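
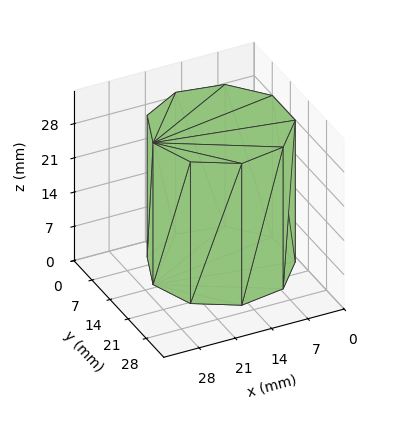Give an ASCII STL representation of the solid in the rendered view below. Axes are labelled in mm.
Reading the render: the shape is a regular 9-sided prism (a cylinder approximated with 9 flat sides), circumscribed radius ≈ 13 mm, height ≈ 29 mm (dimensions read to the nearest mm from the axis ticks). For the STL, each face is triangulated and given an outward normal.

solid part
  facet normal 0.0000 0.0000 -1.0000
    outer loop
      vertex 15.26 25.80 0.00
      vertex 22.96 21.36 0.00
      vertex 26.00 13.00 0.00
    endloop
  endfacet
  facet normal 0.0000 0.0000 -1.0000
    outer loop
      vertex 6.50 24.26 0.00
      vertex 15.26 25.80 0.00
      vertex 26.00 13.00 0.00
    endloop
  endfacet
  facet normal 0.0000 0.0000 -1.0000
    outer loop
      vertex 0.78 17.45 0.00
      vertex 6.50 24.26 0.00
      vertex 26.00 13.00 0.00
    endloop
  endfacet
  facet normal 0.0000 0.0000 -1.0000
    outer loop
      vertex 0.78 8.55 0.00
      vertex 0.78 17.45 0.00
      vertex 26.00 13.00 0.00
    endloop
  endfacet
  facet normal 0.0000 0.0000 -1.0000
    outer loop
      vertex 6.50 1.74 0.00
      vertex 0.78 8.55 0.00
      vertex 26.00 13.00 0.00
    endloop
  endfacet
  facet normal 0.0000 0.0000 -1.0000
    outer loop
      vertex 15.26 0.20 0.00
      vertex 6.50 1.74 0.00
      vertex 26.00 13.00 0.00
    endloop
  endfacet
  facet normal 0.0000 0.0000 -1.0000
    outer loop
      vertex 22.96 4.64 0.00
      vertex 15.26 0.20 0.00
      vertex 26.00 13.00 0.00
    endloop
  endfacet
  facet normal 0.0000 0.0000 1.0000
    outer loop
      vertex 26.00 13.00 29.00
      vertex 22.96 21.36 29.00
      vertex 15.26 25.80 29.00
    endloop
  endfacet
  facet normal 0.0000 0.0000 1.0000
    outer loop
      vertex 26.00 13.00 29.00
      vertex 15.26 25.80 29.00
      vertex 6.50 24.26 29.00
    endloop
  endfacet
  facet normal 0.0000 0.0000 1.0000
    outer loop
      vertex 26.00 13.00 29.00
      vertex 6.50 24.26 29.00
      vertex 0.78 17.45 29.00
    endloop
  endfacet
  facet normal 0.0000 0.0000 1.0000
    outer loop
      vertex 26.00 13.00 29.00
      vertex 0.78 17.45 29.00
      vertex 0.78 8.55 29.00
    endloop
  endfacet
  facet normal 0.0000 0.0000 1.0000
    outer loop
      vertex 26.00 13.00 29.00
      vertex 0.78 8.55 29.00
      vertex 6.50 1.74 29.00
    endloop
  endfacet
  facet normal 0.0000 0.0000 1.0000
    outer loop
      vertex 26.00 13.00 29.00
      vertex 6.50 1.74 29.00
      vertex 15.26 0.20 29.00
    endloop
  endfacet
  facet normal 0.0000 0.0000 1.0000
    outer loop
      vertex 26.00 13.00 29.00
      vertex 15.26 0.20 29.00
      vertex 22.96 4.64 29.00
    endloop
  endfacet
  facet normal 0.9398 0.3417 0.0000
    outer loop
      vertex 26.00 13.00 0.00
      vertex 22.96 21.36 0.00
      vertex 22.96 21.36 29.00
    endloop
  endfacet
  facet normal 0.9398 0.3417 0.0000
    outer loop
      vertex 26.00 13.00 0.00
      vertex 22.96 21.36 29.00
      vertex 26.00 13.00 29.00
    endloop
  endfacet
  facet normal 0.4995 0.8663 0.0000
    outer loop
      vertex 22.96 21.36 0.00
      vertex 15.26 25.80 0.00
      vertex 15.26 25.80 29.00
    endloop
  endfacet
  facet normal 0.4995 0.8663 0.0000
    outer loop
      vertex 22.96 21.36 0.00
      vertex 15.26 25.80 29.00
      vertex 22.96 21.36 29.00
    endloop
  endfacet
  facet normal -0.1731 0.9849 0.0000
    outer loop
      vertex 15.26 25.80 0.00
      vertex 6.50 24.26 0.00
      vertex 6.50 24.26 29.00
    endloop
  endfacet
  facet normal -0.1731 0.9849 0.0000
    outer loop
      vertex 15.26 25.80 0.00
      vertex 6.50 24.26 29.00
      vertex 15.26 25.80 29.00
    endloop
  endfacet
  facet normal -0.7657 0.6432 0.0000
    outer loop
      vertex 6.50 24.26 0.00
      vertex 0.78 17.45 0.00
      vertex 0.78 17.45 29.00
    endloop
  endfacet
  facet normal -0.7657 0.6432 0.0000
    outer loop
      vertex 6.50 24.26 0.00
      vertex 0.78 17.45 29.00
      vertex 6.50 24.26 29.00
    endloop
  endfacet
  facet normal -1.0000 0.0000 0.0000
    outer loop
      vertex 0.78 17.45 0.00
      vertex 0.78 8.55 0.00
      vertex 0.78 8.55 29.00
    endloop
  endfacet
  facet normal -1.0000 0.0000 0.0000
    outer loop
      vertex 0.78 17.45 0.00
      vertex 0.78 8.55 29.00
      vertex 0.78 17.45 29.00
    endloop
  endfacet
  facet normal -0.7657 -0.6432 0.0000
    outer loop
      vertex 0.78 8.55 0.00
      vertex 6.50 1.74 0.00
      vertex 6.50 1.74 29.00
    endloop
  endfacet
  facet normal -0.7657 -0.6432 0.0000
    outer loop
      vertex 0.78 8.55 0.00
      vertex 6.50 1.74 29.00
      vertex 0.78 8.55 29.00
    endloop
  endfacet
  facet normal -0.1731 -0.9849 0.0000
    outer loop
      vertex 6.50 1.74 0.00
      vertex 15.26 0.20 0.00
      vertex 15.26 0.20 29.00
    endloop
  endfacet
  facet normal -0.1731 -0.9849 0.0000
    outer loop
      vertex 6.50 1.74 0.00
      vertex 15.26 0.20 29.00
      vertex 6.50 1.74 29.00
    endloop
  endfacet
  facet normal 0.4995 -0.8663 0.0000
    outer loop
      vertex 15.26 0.20 0.00
      vertex 22.96 4.64 0.00
      vertex 22.96 4.64 29.00
    endloop
  endfacet
  facet normal 0.4995 -0.8663 0.0000
    outer loop
      vertex 15.26 0.20 0.00
      vertex 22.96 4.64 29.00
      vertex 15.26 0.20 29.00
    endloop
  endfacet
  facet normal 0.9398 -0.3417 0.0000
    outer loop
      vertex 22.96 4.64 0.00
      vertex 26.00 13.00 0.00
      vertex 26.00 13.00 29.00
    endloop
  endfacet
  facet normal 0.9398 -0.3417 0.0000
    outer loop
      vertex 22.96 4.64 0.00
      vertex 26.00 13.00 29.00
      vertex 22.96 4.64 29.00
    endloop
  endfacet
endsolid part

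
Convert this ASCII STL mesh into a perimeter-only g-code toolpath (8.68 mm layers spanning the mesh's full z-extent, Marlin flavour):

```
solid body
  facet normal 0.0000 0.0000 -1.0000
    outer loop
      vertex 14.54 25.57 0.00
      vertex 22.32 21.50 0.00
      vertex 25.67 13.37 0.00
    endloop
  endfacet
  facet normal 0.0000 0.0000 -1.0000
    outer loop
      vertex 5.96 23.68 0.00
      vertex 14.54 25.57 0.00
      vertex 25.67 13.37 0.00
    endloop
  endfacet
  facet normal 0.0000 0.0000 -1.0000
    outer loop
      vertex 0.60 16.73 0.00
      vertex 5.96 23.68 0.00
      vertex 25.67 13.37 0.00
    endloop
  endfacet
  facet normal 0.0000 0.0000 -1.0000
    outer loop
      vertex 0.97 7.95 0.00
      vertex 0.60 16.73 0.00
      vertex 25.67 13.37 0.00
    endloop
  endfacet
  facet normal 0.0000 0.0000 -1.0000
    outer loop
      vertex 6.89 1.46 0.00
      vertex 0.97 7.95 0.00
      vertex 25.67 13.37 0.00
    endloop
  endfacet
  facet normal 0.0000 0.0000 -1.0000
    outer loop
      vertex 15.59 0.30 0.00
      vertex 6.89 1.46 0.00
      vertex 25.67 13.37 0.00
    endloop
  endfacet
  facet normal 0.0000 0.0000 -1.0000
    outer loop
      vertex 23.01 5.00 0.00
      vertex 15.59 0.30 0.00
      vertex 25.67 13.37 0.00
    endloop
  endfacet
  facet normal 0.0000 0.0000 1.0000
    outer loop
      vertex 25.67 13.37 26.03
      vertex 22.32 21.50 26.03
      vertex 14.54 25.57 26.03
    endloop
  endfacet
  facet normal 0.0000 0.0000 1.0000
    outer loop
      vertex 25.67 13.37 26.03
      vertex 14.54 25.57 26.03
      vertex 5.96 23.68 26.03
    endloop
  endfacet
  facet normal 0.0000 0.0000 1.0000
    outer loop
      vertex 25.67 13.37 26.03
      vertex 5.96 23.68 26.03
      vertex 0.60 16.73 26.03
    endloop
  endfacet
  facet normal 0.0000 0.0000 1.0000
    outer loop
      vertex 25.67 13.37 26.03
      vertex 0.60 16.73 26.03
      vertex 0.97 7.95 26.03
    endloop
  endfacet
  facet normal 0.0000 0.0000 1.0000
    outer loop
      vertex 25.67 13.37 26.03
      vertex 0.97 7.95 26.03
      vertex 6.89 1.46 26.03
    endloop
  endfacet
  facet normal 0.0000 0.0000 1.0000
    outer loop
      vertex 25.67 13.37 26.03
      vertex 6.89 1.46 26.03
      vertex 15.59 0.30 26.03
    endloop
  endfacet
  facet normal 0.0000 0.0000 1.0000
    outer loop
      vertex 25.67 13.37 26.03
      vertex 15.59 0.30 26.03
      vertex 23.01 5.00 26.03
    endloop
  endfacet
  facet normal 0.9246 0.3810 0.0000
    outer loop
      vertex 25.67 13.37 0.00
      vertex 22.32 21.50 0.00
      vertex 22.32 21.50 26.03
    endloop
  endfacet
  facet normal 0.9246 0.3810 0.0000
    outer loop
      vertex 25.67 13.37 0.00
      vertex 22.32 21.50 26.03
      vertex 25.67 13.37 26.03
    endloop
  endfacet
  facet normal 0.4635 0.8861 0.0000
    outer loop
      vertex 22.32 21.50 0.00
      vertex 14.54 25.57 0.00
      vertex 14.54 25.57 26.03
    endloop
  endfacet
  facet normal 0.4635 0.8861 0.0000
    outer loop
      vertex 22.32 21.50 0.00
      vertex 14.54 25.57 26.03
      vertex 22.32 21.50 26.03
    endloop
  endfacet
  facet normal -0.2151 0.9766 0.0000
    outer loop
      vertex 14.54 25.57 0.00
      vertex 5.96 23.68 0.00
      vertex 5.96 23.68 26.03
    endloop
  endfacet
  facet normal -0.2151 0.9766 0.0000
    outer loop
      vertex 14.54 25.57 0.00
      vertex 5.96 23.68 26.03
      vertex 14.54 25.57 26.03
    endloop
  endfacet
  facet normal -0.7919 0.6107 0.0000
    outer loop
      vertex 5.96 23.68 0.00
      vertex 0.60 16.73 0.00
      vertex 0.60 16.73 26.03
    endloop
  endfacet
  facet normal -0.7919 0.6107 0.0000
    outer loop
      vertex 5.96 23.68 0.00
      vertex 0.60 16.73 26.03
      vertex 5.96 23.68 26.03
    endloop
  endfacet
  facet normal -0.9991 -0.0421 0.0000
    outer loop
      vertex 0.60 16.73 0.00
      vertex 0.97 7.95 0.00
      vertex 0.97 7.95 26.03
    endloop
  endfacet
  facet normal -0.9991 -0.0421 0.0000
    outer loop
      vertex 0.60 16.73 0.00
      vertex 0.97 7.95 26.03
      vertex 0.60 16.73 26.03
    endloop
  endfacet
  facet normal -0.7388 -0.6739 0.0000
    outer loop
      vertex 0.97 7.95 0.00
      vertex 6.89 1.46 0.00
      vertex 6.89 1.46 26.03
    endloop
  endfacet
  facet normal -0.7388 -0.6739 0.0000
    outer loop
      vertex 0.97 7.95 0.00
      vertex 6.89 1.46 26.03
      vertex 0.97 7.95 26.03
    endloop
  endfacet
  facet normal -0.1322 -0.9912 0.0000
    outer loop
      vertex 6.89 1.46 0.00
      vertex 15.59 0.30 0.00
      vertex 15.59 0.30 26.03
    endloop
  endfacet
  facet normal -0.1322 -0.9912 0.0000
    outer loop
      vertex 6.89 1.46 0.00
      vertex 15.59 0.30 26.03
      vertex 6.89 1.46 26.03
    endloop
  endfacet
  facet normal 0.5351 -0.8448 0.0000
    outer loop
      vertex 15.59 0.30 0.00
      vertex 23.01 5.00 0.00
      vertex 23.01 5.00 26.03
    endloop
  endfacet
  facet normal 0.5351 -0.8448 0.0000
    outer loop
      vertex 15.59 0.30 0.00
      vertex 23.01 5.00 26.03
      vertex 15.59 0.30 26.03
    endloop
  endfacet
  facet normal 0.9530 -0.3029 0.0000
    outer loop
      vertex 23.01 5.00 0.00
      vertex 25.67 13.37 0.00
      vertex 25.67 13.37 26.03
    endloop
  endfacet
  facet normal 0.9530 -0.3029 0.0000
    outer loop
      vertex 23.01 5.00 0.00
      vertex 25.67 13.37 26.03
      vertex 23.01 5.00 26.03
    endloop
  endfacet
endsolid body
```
; perimeter-only toolpath
G21 ; units = mm
G90 ; absolute positioning
G28 ; home
; layer 1
G0 Z8.68
G0 X25.67 Y13.37
G1 X22.32 Y21.50
G1 X14.54 Y25.57
G1 X5.96 Y23.68
G1 X0.60 Y16.73
G1 X0.97 Y7.95
G1 X6.89 Y1.46
G1 X15.59 Y0.30
G1 X23.01 Y5.00
G1 X25.67 Y13.37
; layer 2
G0 Z17.35
G0 X25.67 Y13.37
G1 X22.32 Y21.50
G1 X14.54 Y25.57
G1 X5.96 Y23.68
G1 X0.60 Y16.73
G1 X0.97 Y7.95
G1 X6.89 Y1.46
G1 X15.59 Y0.30
G1 X23.01 Y5.00
G1 X25.67 Y13.37
; layer 3
G0 Z26.03
G0 X25.67 Y13.37
G1 X22.32 Y21.50
G1 X14.54 Y25.57
G1 X5.96 Y23.68
G1 X0.60 Y16.73
G1 X0.97 Y7.95
G1 X6.89 Y1.46
G1 X15.59 Y0.30
G1 X23.01 Y5.00
G1 X25.67 Y13.37
M2 ; end

The solid is a regular 9-sided prism (a cylinder approximated with 9 flat sides), circumscribed radius ≈ 12.8 mm, height ≈ 26 mm. Slicing at Δz = 8.68 mm — 3 equal slices spanning the solid's height, so layer i sits at z = i·h/3 — gives 3 non-empty perimeters. Each is a 9-segment closed polygon; G0 lifts to the layer z and rapids to the start vertex, then G1 traces the edges.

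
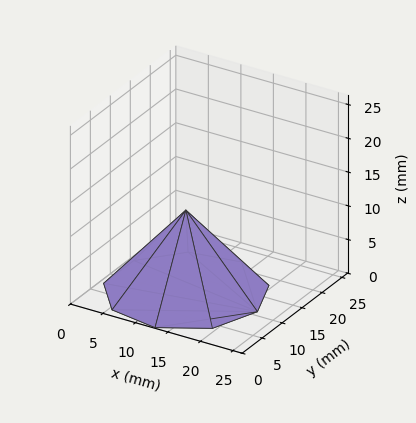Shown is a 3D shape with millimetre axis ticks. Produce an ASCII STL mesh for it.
Reading the render: the shape is a regular 9-sided pyramid, base circumscribed radius ≈ 11 mm, apex at z ≈ 12 mm (dimensions read to the nearest mm from the axis ticks). For the STL, each face is triangulated and given an outward normal.

solid part
  facet normal 0.0000 0.0000 -1.0000
    outer loop
      vertex 12.910 21.833 0.000
      vertex 19.426 18.071 0.000
      vertex 22.000 11.000 0.000
    endloop
  endfacet
  facet normal 0.0000 0.0000 -1.0000
    outer loop
      vertex 5.500 20.526 0.000
      vertex 12.910 21.833 0.000
      vertex 22.000 11.000 0.000
    endloop
  endfacet
  facet normal 0.0000 0.0000 -1.0000
    outer loop
      vertex 0.663 14.762 0.000
      vertex 5.500 20.526 0.000
      vertex 22.000 11.000 0.000
    endloop
  endfacet
  facet normal 0.0000 0.0000 -1.0000
    outer loop
      vertex 0.663 7.238 0.000
      vertex 0.663 14.762 0.000
      vertex 22.000 11.000 0.000
    endloop
  endfacet
  facet normal 0.0000 0.0000 -1.0000
    outer loop
      vertex 5.500 1.474 0.000
      vertex 0.663 7.238 0.000
      vertex 22.000 11.000 0.000
    endloop
  endfacet
  facet normal 0.0000 0.0000 -1.0000
    outer loop
      vertex 12.910 0.167 0.000
      vertex 5.500 1.474 0.000
      vertex 22.000 11.000 0.000
    endloop
  endfacet
  facet normal 0.0000 0.0000 -1.0000
    outer loop
      vertex 19.426 3.929 0.000
      vertex 12.910 0.167 0.000
      vertex 22.000 11.000 0.000
    endloop
  endfacet
  facet normal 0.7120 0.2592 0.6526
    outer loop
      vertex 22.000 11.000 0.000
      vertex 19.426 18.071 0.000
      vertex 11.000 11.000 12.000
    endloop
  endfacet
  facet normal 0.3788 0.6562 0.6526
    outer loop
      vertex 19.426 18.071 0.000
      vertex 12.910 21.833 0.000
      vertex 11.000 11.000 12.000
    endloop
  endfacet
  facet normal -0.1316 0.7462 0.6526
    outer loop
      vertex 12.910 21.833 0.000
      vertex 5.500 20.526 0.000
      vertex 11.000 11.000 12.000
    endloop
  endfacet
  facet normal -0.5804 0.4870 0.6526
    outer loop
      vertex 5.500 20.526 0.000
      vertex 0.663 14.762 0.000
      vertex 11.000 11.000 12.000
    endloop
  endfacet
  facet normal -0.7577 0.0000 0.6527
    outer loop
      vertex 0.663 14.762 0.000
      vertex 0.663 7.238 0.000
      vertex 11.000 11.000 12.000
    endloop
  endfacet
  facet normal -0.5804 -0.4870 0.6526
    outer loop
      vertex 0.663 7.238 0.000
      vertex 5.500 1.474 0.000
      vertex 11.000 11.000 12.000
    endloop
  endfacet
  facet normal -0.1316 -0.7462 0.6526
    outer loop
      vertex 5.500 1.474 0.000
      vertex 12.910 0.167 0.000
      vertex 11.000 11.000 12.000
    endloop
  endfacet
  facet normal 0.3788 -0.6562 0.6526
    outer loop
      vertex 12.910 0.167 0.000
      vertex 19.426 3.929 0.000
      vertex 11.000 11.000 12.000
    endloop
  endfacet
  facet normal 0.7120 -0.2592 0.6526
    outer loop
      vertex 19.426 3.929 0.000
      vertex 22.000 11.000 0.000
      vertex 11.000 11.000 12.000
    endloop
  endfacet
endsolid part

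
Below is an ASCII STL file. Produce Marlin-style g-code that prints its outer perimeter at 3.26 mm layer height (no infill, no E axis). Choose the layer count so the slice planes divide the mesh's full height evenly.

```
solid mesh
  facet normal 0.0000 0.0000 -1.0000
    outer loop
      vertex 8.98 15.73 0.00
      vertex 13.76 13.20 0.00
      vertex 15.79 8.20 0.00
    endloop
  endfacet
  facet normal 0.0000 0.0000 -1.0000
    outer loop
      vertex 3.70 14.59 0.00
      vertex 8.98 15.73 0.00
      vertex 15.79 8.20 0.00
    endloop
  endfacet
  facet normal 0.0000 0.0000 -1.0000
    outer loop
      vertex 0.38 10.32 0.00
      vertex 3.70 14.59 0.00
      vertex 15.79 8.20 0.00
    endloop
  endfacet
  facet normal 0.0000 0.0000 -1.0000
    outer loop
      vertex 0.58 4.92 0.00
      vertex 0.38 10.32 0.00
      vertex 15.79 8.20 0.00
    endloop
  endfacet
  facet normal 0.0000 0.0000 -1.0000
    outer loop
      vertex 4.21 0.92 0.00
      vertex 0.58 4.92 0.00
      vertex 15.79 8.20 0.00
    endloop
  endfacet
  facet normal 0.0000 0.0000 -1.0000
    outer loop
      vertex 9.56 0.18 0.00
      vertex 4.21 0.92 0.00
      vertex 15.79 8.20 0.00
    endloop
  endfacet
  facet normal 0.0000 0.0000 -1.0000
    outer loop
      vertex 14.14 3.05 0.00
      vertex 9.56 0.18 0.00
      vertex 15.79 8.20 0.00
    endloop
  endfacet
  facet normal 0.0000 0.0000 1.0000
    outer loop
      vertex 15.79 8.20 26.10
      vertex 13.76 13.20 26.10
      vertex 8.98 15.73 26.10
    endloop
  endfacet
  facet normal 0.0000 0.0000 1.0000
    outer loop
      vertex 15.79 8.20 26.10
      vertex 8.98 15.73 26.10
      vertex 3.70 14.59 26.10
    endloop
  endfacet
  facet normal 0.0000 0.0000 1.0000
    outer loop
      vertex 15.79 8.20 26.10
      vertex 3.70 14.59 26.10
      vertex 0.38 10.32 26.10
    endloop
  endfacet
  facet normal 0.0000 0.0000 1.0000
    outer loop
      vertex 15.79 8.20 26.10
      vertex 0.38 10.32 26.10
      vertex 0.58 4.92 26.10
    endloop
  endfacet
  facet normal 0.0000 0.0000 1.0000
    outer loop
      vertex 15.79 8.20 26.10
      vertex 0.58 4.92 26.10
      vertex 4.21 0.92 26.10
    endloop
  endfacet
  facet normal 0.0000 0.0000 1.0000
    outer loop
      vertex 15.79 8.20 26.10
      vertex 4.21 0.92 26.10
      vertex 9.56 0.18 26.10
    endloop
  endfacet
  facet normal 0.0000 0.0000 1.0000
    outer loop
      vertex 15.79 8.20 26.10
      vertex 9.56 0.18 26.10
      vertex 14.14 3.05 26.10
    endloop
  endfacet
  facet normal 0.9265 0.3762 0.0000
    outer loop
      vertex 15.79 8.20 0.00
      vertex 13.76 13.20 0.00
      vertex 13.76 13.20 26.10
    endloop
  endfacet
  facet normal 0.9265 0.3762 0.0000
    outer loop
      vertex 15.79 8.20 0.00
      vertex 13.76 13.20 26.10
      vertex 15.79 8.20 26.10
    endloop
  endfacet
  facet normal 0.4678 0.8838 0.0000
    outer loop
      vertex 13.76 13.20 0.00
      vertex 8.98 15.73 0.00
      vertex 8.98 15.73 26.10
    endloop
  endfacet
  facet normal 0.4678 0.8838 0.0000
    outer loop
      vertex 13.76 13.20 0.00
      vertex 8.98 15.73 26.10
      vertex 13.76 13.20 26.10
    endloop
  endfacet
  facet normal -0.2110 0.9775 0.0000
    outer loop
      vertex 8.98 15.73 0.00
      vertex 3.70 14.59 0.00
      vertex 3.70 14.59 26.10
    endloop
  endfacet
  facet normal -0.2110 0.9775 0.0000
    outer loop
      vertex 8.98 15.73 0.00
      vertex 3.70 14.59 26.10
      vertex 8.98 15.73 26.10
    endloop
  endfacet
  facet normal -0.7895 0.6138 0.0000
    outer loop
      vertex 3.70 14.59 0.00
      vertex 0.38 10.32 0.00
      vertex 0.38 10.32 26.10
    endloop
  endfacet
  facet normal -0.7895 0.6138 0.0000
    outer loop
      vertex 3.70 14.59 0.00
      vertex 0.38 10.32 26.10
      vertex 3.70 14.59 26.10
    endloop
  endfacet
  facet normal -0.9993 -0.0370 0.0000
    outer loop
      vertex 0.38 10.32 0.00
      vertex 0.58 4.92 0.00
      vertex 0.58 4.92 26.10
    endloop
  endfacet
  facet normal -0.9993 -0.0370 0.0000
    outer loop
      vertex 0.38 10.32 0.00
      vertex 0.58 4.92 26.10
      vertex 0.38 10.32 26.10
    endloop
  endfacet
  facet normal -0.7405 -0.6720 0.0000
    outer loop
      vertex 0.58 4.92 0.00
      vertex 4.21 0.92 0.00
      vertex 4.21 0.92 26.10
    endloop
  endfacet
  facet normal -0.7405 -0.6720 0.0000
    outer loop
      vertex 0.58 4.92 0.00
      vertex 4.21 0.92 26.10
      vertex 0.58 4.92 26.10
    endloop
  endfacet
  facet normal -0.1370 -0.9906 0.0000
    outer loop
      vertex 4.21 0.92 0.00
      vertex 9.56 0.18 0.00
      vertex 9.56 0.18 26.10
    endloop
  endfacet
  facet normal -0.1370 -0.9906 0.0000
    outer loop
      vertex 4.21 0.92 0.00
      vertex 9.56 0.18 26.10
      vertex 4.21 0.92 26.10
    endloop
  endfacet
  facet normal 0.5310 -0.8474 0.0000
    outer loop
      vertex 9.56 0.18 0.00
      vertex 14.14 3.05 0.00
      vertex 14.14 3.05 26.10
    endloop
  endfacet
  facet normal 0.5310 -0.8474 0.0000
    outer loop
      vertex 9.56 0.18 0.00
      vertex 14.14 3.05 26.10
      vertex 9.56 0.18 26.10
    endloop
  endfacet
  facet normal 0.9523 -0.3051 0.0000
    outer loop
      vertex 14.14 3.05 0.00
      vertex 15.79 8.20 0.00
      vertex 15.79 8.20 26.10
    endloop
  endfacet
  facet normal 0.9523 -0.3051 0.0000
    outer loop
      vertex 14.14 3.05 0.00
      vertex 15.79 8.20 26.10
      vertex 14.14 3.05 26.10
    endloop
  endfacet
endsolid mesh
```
; perimeter-only toolpath
G21 ; units = mm
G90 ; absolute positioning
G28 ; home
; layer 1
G0 Z3.26
G0 X15.79 Y8.20
G1 X13.76 Y13.20
G1 X8.98 Y15.73
G1 X3.70 Y14.59
G1 X0.38 Y10.32
G1 X0.58 Y4.92
G1 X4.21 Y0.92
G1 X9.56 Y0.18
G1 X14.14 Y3.05
G1 X15.79 Y8.20
; layer 2
G0 Z6.53
G0 X15.79 Y8.20
G1 X13.76 Y13.20
G1 X8.98 Y15.73
G1 X3.70 Y14.59
G1 X0.38 Y10.32
G1 X0.58 Y4.92
G1 X4.21 Y0.92
G1 X9.56 Y0.18
G1 X14.14 Y3.05
G1 X15.79 Y8.20
; layer 3
G0 Z9.79
G0 X15.79 Y8.20
G1 X13.76 Y13.20
G1 X8.98 Y15.73
G1 X3.70 Y14.59
G1 X0.38 Y10.32
G1 X0.58 Y4.92
G1 X4.21 Y0.92
G1 X9.56 Y0.18
G1 X14.14 Y3.05
G1 X15.79 Y8.20
; layer 4
G0 Z13.05
G0 X15.79 Y8.20
G1 X13.76 Y13.20
G1 X8.98 Y15.73
G1 X3.70 Y14.59
G1 X0.38 Y10.32
G1 X0.58 Y4.92
G1 X4.21 Y0.92
G1 X9.56 Y0.18
G1 X14.14 Y3.05
G1 X15.79 Y8.20
; layer 5
G0 Z16.31
G0 X15.79 Y8.20
G1 X13.76 Y13.20
G1 X8.98 Y15.73
G1 X3.70 Y14.59
G1 X0.38 Y10.32
G1 X0.58 Y4.92
G1 X4.21 Y0.92
G1 X9.56 Y0.18
G1 X14.14 Y3.05
G1 X15.79 Y8.20
; layer 6
G0 Z19.58
G0 X15.79 Y8.20
G1 X13.76 Y13.20
G1 X8.98 Y15.73
G1 X3.70 Y14.59
G1 X0.38 Y10.32
G1 X0.58 Y4.92
G1 X4.21 Y0.92
G1 X9.56 Y0.18
G1 X14.14 Y3.05
G1 X15.79 Y8.20
; layer 7
G0 Z22.84
G0 X15.79 Y8.20
G1 X13.76 Y13.20
G1 X8.98 Y15.73
G1 X3.70 Y14.59
G1 X0.38 Y10.32
G1 X0.58 Y4.92
G1 X4.21 Y0.92
G1 X9.56 Y0.18
G1 X14.14 Y3.05
G1 X15.79 Y8.20
; layer 8
G0 Z26.10
G0 X15.79 Y8.20
G1 X13.76 Y13.20
G1 X8.98 Y15.73
G1 X3.70 Y14.59
G1 X0.38 Y10.32
G1 X0.58 Y4.92
G1 X4.21 Y0.92
G1 X9.56 Y0.18
G1 X14.14 Y3.05
G1 X15.79 Y8.20
M2 ; end

The solid is a regular 9-sided prism (a cylinder approximated with 9 flat sides), circumscribed radius ≈ 7.9 mm, height ≈ 26.1 mm. Slicing at Δz = 3.26 mm — 8 equal slices spanning the solid's height, so layer i sits at z = i·h/8 — gives 8 non-empty perimeters. Each is a 9-segment closed polygon; G0 lifts to the layer z and rapids to the start vertex, then G1 traces the edges.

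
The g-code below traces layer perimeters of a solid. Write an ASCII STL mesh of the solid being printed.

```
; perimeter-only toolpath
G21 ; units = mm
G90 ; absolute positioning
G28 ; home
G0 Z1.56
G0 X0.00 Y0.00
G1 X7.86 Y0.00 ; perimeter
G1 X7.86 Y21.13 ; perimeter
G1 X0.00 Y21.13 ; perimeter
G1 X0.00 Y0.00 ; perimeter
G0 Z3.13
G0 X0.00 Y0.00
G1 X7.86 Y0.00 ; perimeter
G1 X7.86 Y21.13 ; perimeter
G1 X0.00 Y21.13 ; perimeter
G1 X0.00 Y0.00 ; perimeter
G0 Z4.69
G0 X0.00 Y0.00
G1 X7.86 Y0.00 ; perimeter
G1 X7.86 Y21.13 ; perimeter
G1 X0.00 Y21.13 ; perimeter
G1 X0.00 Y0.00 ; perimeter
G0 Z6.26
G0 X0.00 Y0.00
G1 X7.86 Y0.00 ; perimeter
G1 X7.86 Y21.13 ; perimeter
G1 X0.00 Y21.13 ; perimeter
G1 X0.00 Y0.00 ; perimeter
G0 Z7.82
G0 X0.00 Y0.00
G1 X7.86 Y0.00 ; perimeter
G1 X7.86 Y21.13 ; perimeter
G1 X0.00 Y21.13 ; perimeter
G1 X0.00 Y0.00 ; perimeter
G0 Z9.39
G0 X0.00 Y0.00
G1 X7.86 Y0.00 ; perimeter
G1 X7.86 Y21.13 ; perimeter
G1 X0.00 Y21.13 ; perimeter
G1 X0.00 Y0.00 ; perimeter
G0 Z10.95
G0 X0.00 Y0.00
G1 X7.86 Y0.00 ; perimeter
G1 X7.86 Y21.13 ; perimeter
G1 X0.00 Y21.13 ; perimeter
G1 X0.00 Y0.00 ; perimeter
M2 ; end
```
solid part
  facet normal 0.0000 0.0000 -1.0000
    outer loop
      vertex 7.86 21.13 0.00
      vertex 7.86 0.00 0.00
      vertex 0.00 0.00 0.00
    endloop
  endfacet
  facet normal 0.0000 0.0000 -1.0000
    outer loop
      vertex 0.00 21.13 0.00
      vertex 7.86 21.13 0.00
      vertex 0.00 0.00 0.00
    endloop
  endfacet
  facet normal 0.0000 0.0000 1.0000
    outer loop
      vertex 0.00 0.00 10.95
      vertex 7.86 0.00 10.95
      vertex 7.86 21.13 10.95
    endloop
  endfacet
  facet normal 0.0000 0.0000 1.0000
    outer loop
      vertex 0.00 0.00 10.95
      vertex 7.86 21.13 10.95
      vertex 0.00 21.13 10.95
    endloop
  endfacet
  facet normal 0.0000 -1.0000 0.0000
    outer loop
      vertex 0.00 0.00 0.00
      vertex 7.86 0.00 0.00
      vertex 7.86 0.00 10.95
    endloop
  endfacet
  facet normal 0.0000 -1.0000 0.0000
    outer loop
      vertex 0.00 0.00 0.00
      vertex 7.86 0.00 10.95
      vertex 0.00 0.00 10.95
    endloop
  endfacet
  facet normal 0.0000 1.0000 0.0000
    outer loop
      vertex 7.86 21.13 10.95
      vertex 7.86 21.13 0.00
      vertex 0.00 21.13 0.00
    endloop
  endfacet
  facet normal 0.0000 1.0000 0.0000
    outer loop
      vertex 0.00 21.13 10.95
      vertex 7.86 21.13 10.95
      vertex 0.00 21.13 0.00
    endloop
  endfacet
  facet normal -1.0000 0.0000 0.0000
    outer loop
      vertex 0.00 21.13 10.95
      vertex 0.00 21.13 0.00
      vertex 0.00 0.00 0.00
    endloop
  endfacet
  facet normal -1.0000 0.0000 0.0000
    outer loop
      vertex 0.00 0.00 10.95
      vertex 0.00 21.13 10.95
      vertex 0.00 0.00 0.00
    endloop
  endfacet
  facet normal 1.0000 0.0000 0.0000
    outer loop
      vertex 7.86 0.00 0.00
      vertex 7.86 21.13 0.00
      vertex 7.86 21.13 10.95
    endloop
  endfacet
  facet normal 1.0000 0.0000 0.0000
    outer loop
      vertex 7.86 0.00 0.00
      vertex 7.86 21.13 10.95
      vertex 7.86 0.00 10.95
    endloop
  endfacet
endsolid part

The G0 Z moves step by Δz≈1.56 mm. Every layer's G1 loop is the same polygon, so the solid is a straight extrusion of it from z=0 to z≈10.9. Closing with flat bottom and top caps and triangulating gives 12 facets — a rectangular box, roughly 7.86 × 21.1 mm footprint and 10.9 mm tall.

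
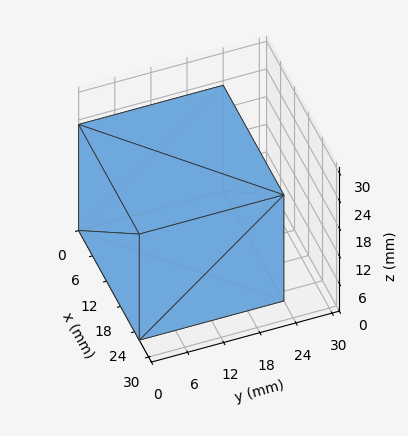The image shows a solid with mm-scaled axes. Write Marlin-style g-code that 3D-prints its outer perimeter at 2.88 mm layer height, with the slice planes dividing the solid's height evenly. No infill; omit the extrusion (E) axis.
Reading the render: the shape is a rectangular box, roughly 26 × 24 mm footprint and 23 mm tall (dimensions read to the nearest mm from the axis ticks). For the g-code, the solid's height is divided into equal slices at the stated Δz and each level perimeter traced with G1 moves after a G0 lift.

; perimeter-only toolpath
G21 ; units = mm
G90 ; absolute positioning
G28 ; home
; layer 1
G0 Z2.88
G0 X0.00 Y0.00
G1 X26.00 Y0.00
G1 X26.00 Y24.00
G1 X0.00 Y24.00
G1 X0.00 Y0.00
; layer 2
G0 Z5.75
G0 X0.00 Y0.00
G1 X26.00 Y0.00
G1 X26.00 Y24.00
G1 X0.00 Y24.00
G1 X0.00 Y0.00
; layer 3
G0 Z8.62
G0 X0.00 Y0.00
G1 X26.00 Y0.00
G1 X26.00 Y24.00
G1 X0.00 Y24.00
G1 X0.00 Y0.00
; layer 4
G0 Z11.50
G0 X0.00 Y0.00
G1 X26.00 Y0.00
G1 X26.00 Y24.00
G1 X0.00 Y24.00
G1 X0.00 Y0.00
; layer 5
G0 Z14.38
G0 X0.00 Y0.00
G1 X26.00 Y0.00
G1 X26.00 Y24.00
G1 X0.00 Y24.00
G1 X0.00 Y0.00
; layer 6
G0 Z17.25
G0 X0.00 Y0.00
G1 X26.00 Y0.00
G1 X26.00 Y24.00
G1 X0.00 Y24.00
G1 X0.00 Y0.00
; layer 7
G0 Z20.12
G0 X0.00 Y0.00
G1 X26.00 Y0.00
G1 X26.00 Y24.00
G1 X0.00 Y24.00
G1 X0.00 Y0.00
; layer 8
G0 Z23.00
G0 X0.00 Y0.00
G1 X26.00 Y0.00
G1 X26.00 Y24.00
G1 X0.00 Y24.00
G1 X0.00 Y0.00
M2 ; end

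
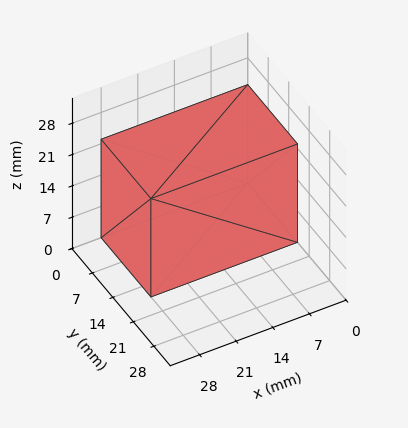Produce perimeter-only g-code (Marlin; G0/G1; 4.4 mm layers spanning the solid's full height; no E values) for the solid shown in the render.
Reading the render: the shape is a rectangular box, roughly 28 × 17 mm footprint and 22 mm tall (dimensions read to the nearest mm from the axis ticks). For the g-code, the solid's height is divided into equal slices at the stated Δz and each level perimeter traced with G1 moves after a G0 lift.

; perimeter-only toolpath
G21 ; units = mm
G90 ; absolute positioning
G28 ; home
; layer 1
G0 Z4.4
G0 X0.0 Y0.0
G1 X28.0 Y0.0
G1 X28.0 Y17.0
G1 X0.0 Y17.0
G1 X0.0 Y0.0
; layer 2
G0 Z8.8
G0 X0.0 Y0.0
G1 X28.0 Y0.0
G1 X28.0 Y17.0
G1 X0.0 Y17.0
G1 X0.0 Y0.0
; layer 3
G0 Z13.2
G0 X0.0 Y0.0
G1 X28.0 Y0.0
G1 X28.0 Y17.0
G1 X0.0 Y17.0
G1 X0.0 Y0.0
; layer 4
G0 Z17.6
G0 X0.0 Y0.0
G1 X28.0 Y0.0
G1 X28.0 Y17.0
G1 X0.0 Y17.0
G1 X0.0 Y0.0
; layer 5
G0 Z22.0
G0 X0.0 Y0.0
G1 X28.0 Y0.0
G1 X28.0 Y17.0
G1 X0.0 Y17.0
G1 X0.0 Y0.0
M2 ; end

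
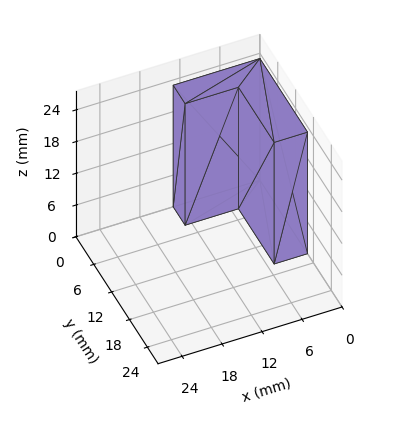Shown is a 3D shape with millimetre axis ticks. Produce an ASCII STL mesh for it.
Reading the render: the shape is an L-shaped prism: outer 13 × 16 mm, arm thicknesses ≈ 4 mm (horizontal) and 5 mm (vertical), extruded 23 mm in z (dimensions read to the nearest mm from the axis ticks). For the STL, each face is triangulated and given an outward normal.

solid part
  facet normal 0.0000 0.0000 -1.0000
    outer loop
      vertex 13.000 4.000 0.000
      vertex 13.000 0.000 0.000
      vertex 0.000 0.000 0.000
    endloop
  endfacet
  facet normal 0.0000 0.0000 -1.0000
    outer loop
      vertex 5.000 4.000 0.000
      vertex 13.000 4.000 0.000
      vertex 0.000 0.000 0.000
    endloop
  endfacet
  facet normal 0.0000 0.0000 -1.0000
    outer loop
      vertex 5.000 16.000 0.000
      vertex 5.000 4.000 0.000
      vertex 0.000 0.000 0.000
    endloop
  endfacet
  facet normal 0.0000 0.0000 -1.0000
    outer loop
      vertex 0.000 16.000 0.000
      vertex 5.000 16.000 0.000
      vertex 0.000 0.000 0.000
    endloop
  endfacet
  facet normal 0.0000 0.0000 1.0000
    outer loop
      vertex 0.000 0.000 23.000
      vertex 13.000 0.000 23.000
      vertex 13.000 4.000 23.000
    endloop
  endfacet
  facet normal 0.0000 0.0000 1.0000
    outer loop
      vertex 0.000 0.000 23.000
      vertex 13.000 4.000 23.000
      vertex 5.000 4.000 23.000
    endloop
  endfacet
  facet normal 0.0000 0.0000 1.0000
    outer loop
      vertex 0.000 0.000 23.000
      vertex 5.000 4.000 23.000
      vertex 5.000 16.000 23.000
    endloop
  endfacet
  facet normal 0.0000 0.0000 1.0000
    outer loop
      vertex 0.000 0.000 23.000
      vertex 5.000 16.000 23.000
      vertex 0.000 16.000 23.000
    endloop
  endfacet
  facet normal 0.0000 -1.0000 0.0000
    outer loop
      vertex 0.000 0.000 0.000
      vertex 13.000 0.000 0.000
      vertex 13.000 0.000 23.000
    endloop
  endfacet
  facet normal 0.0000 -1.0000 0.0000
    outer loop
      vertex 0.000 0.000 0.000
      vertex 13.000 0.000 23.000
      vertex 0.000 0.000 23.000
    endloop
  endfacet
  facet normal 1.0000 0.0000 0.0000
    outer loop
      vertex 13.000 0.000 0.000
      vertex 13.000 4.000 0.000
      vertex 13.000 4.000 23.000
    endloop
  endfacet
  facet normal 1.0000 0.0000 0.0000
    outer loop
      vertex 13.000 0.000 0.000
      vertex 13.000 4.000 23.000
      vertex 13.000 0.000 23.000
    endloop
  endfacet
  facet normal 0.0000 1.0000 0.0000
    outer loop
      vertex 13.000 4.000 0.000
      vertex 5.000 4.000 0.000
      vertex 5.000 4.000 23.000
    endloop
  endfacet
  facet normal 0.0000 1.0000 0.0000
    outer loop
      vertex 13.000 4.000 0.000
      vertex 5.000 4.000 23.000
      vertex 13.000 4.000 23.000
    endloop
  endfacet
  facet normal 1.0000 0.0000 0.0000
    outer loop
      vertex 5.000 4.000 0.000
      vertex 5.000 16.000 0.000
      vertex 5.000 16.000 23.000
    endloop
  endfacet
  facet normal 1.0000 0.0000 0.0000
    outer loop
      vertex 5.000 4.000 0.000
      vertex 5.000 16.000 23.000
      vertex 5.000 4.000 23.000
    endloop
  endfacet
  facet normal 0.0000 1.0000 0.0000
    outer loop
      vertex 5.000 16.000 0.000
      vertex 0.000 16.000 0.000
      vertex 0.000 16.000 23.000
    endloop
  endfacet
  facet normal 0.0000 1.0000 0.0000
    outer loop
      vertex 5.000 16.000 0.000
      vertex 0.000 16.000 23.000
      vertex 5.000 16.000 23.000
    endloop
  endfacet
  facet normal -1.0000 0.0000 0.0000
    outer loop
      vertex 0.000 16.000 0.000
      vertex 0.000 0.000 0.000
      vertex 0.000 0.000 23.000
    endloop
  endfacet
  facet normal -1.0000 0.0000 0.0000
    outer loop
      vertex 0.000 16.000 0.000
      vertex 0.000 0.000 23.000
      vertex 0.000 16.000 23.000
    endloop
  endfacet
endsolid part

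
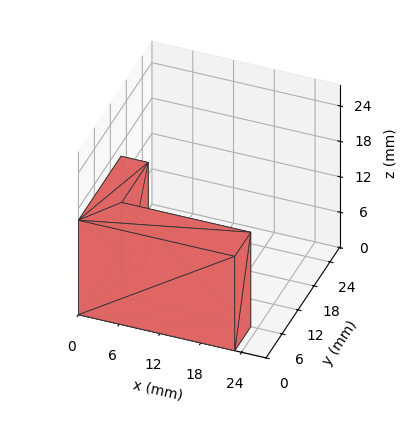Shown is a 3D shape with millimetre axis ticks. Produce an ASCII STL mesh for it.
Reading the render: the shape is an L-shaped prism: outer 23 × 16 mm, arm thicknesses ≈ 6 mm (horizontal) and 4 mm (vertical), extruded 16 mm in z (dimensions read to the nearest mm from the axis ticks). For the STL, each face is triangulated and given an outward normal.

solid part
  facet normal 0.0000 0.0000 -1.0000
    outer loop
      vertex 23.00 6.00 0.00
      vertex 23.00 0.00 0.00
      vertex 0.00 0.00 0.00
    endloop
  endfacet
  facet normal 0.0000 0.0000 -1.0000
    outer loop
      vertex 4.00 6.00 0.00
      vertex 23.00 6.00 0.00
      vertex 0.00 0.00 0.00
    endloop
  endfacet
  facet normal 0.0000 0.0000 -1.0000
    outer loop
      vertex 4.00 16.00 0.00
      vertex 4.00 6.00 0.00
      vertex 0.00 0.00 0.00
    endloop
  endfacet
  facet normal 0.0000 0.0000 -1.0000
    outer loop
      vertex 0.00 16.00 0.00
      vertex 4.00 16.00 0.00
      vertex 0.00 0.00 0.00
    endloop
  endfacet
  facet normal 0.0000 0.0000 1.0000
    outer loop
      vertex 0.00 0.00 16.00
      vertex 23.00 0.00 16.00
      vertex 23.00 6.00 16.00
    endloop
  endfacet
  facet normal 0.0000 0.0000 1.0000
    outer loop
      vertex 0.00 0.00 16.00
      vertex 23.00 6.00 16.00
      vertex 4.00 6.00 16.00
    endloop
  endfacet
  facet normal 0.0000 0.0000 1.0000
    outer loop
      vertex 0.00 0.00 16.00
      vertex 4.00 6.00 16.00
      vertex 4.00 16.00 16.00
    endloop
  endfacet
  facet normal 0.0000 0.0000 1.0000
    outer loop
      vertex 0.00 0.00 16.00
      vertex 4.00 16.00 16.00
      vertex 0.00 16.00 16.00
    endloop
  endfacet
  facet normal 0.0000 -1.0000 0.0000
    outer loop
      vertex 0.00 0.00 0.00
      vertex 23.00 0.00 0.00
      vertex 23.00 0.00 16.00
    endloop
  endfacet
  facet normal 0.0000 -1.0000 0.0000
    outer loop
      vertex 0.00 0.00 0.00
      vertex 23.00 0.00 16.00
      vertex 0.00 0.00 16.00
    endloop
  endfacet
  facet normal 1.0000 0.0000 0.0000
    outer loop
      vertex 23.00 0.00 0.00
      vertex 23.00 6.00 0.00
      vertex 23.00 6.00 16.00
    endloop
  endfacet
  facet normal 1.0000 0.0000 0.0000
    outer loop
      vertex 23.00 0.00 0.00
      vertex 23.00 6.00 16.00
      vertex 23.00 0.00 16.00
    endloop
  endfacet
  facet normal 0.0000 1.0000 0.0000
    outer loop
      vertex 23.00 6.00 0.00
      vertex 4.00 6.00 0.00
      vertex 4.00 6.00 16.00
    endloop
  endfacet
  facet normal 0.0000 1.0000 0.0000
    outer loop
      vertex 23.00 6.00 0.00
      vertex 4.00 6.00 16.00
      vertex 23.00 6.00 16.00
    endloop
  endfacet
  facet normal 1.0000 0.0000 0.0000
    outer loop
      vertex 4.00 6.00 0.00
      vertex 4.00 16.00 0.00
      vertex 4.00 16.00 16.00
    endloop
  endfacet
  facet normal 1.0000 0.0000 0.0000
    outer loop
      vertex 4.00 6.00 0.00
      vertex 4.00 16.00 16.00
      vertex 4.00 6.00 16.00
    endloop
  endfacet
  facet normal 0.0000 1.0000 0.0000
    outer loop
      vertex 4.00 16.00 0.00
      vertex 0.00 16.00 0.00
      vertex 0.00 16.00 16.00
    endloop
  endfacet
  facet normal 0.0000 1.0000 0.0000
    outer loop
      vertex 4.00 16.00 0.00
      vertex 0.00 16.00 16.00
      vertex 4.00 16.00 16.00
    endloop
  endfacet
  facet normal -1.0000 0.0000 0.0000
    outer loop
      vertex 0.00 16.00 0.00
      vertex 0.00 0.00 0.00
      vertex 0.00 0.00 16.00
    endloop
  endfacet
  facet normal -1.0000 0.0000 0.0000
    outer loop
      vertex 0.00 16.00 0.00
      vertex 0.00 0.00 16.00
      vertex 0.00 16.00 16.00
    endloop
  endfacet
endsolid part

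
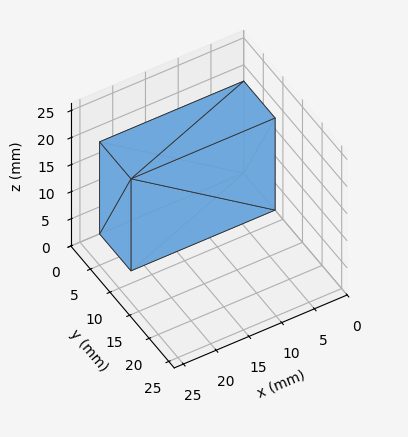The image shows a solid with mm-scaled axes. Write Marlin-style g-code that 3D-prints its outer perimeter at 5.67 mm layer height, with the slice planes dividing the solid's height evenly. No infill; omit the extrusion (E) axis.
Reading the render: the shape is a rectangular box, roughly 22 × 8 mm footprint and 17 mm tall (dimensions read to the nearest mm from the axis ticks). For the g-code, the solid's height is divided into equal slices at the stated Δz and each level perimeter traced with G1 moves after a G0 lift.

; perimeter-only toolpath
G21 ; units = mm
G90 ; absolute positioning
G28 ; home
; layer 1
G0 Z5.67
G0 X0.00 Y0.00
G1 X22.00 Y0.00
G1 X22.00 Y8.00
G1 X0.00 Y8.00
G1 X0.00 Y0.00
; layer 2
G0 Z11.33
G0 X0.00 Y0.00
G1 X22.00 Y0.00
G1 X22.00 Y8.00
G1 X0.00 Y8.00
G1 X0.00 Y0.00
; layer 3
G0 Z17.00
G0 X0.00 Y0.00
G1 X22.00 Y0.00
G1 X22.00 Y8.00
G1 X0.00 Y8.00
G1 X0.00 Y0.00
M2 ; end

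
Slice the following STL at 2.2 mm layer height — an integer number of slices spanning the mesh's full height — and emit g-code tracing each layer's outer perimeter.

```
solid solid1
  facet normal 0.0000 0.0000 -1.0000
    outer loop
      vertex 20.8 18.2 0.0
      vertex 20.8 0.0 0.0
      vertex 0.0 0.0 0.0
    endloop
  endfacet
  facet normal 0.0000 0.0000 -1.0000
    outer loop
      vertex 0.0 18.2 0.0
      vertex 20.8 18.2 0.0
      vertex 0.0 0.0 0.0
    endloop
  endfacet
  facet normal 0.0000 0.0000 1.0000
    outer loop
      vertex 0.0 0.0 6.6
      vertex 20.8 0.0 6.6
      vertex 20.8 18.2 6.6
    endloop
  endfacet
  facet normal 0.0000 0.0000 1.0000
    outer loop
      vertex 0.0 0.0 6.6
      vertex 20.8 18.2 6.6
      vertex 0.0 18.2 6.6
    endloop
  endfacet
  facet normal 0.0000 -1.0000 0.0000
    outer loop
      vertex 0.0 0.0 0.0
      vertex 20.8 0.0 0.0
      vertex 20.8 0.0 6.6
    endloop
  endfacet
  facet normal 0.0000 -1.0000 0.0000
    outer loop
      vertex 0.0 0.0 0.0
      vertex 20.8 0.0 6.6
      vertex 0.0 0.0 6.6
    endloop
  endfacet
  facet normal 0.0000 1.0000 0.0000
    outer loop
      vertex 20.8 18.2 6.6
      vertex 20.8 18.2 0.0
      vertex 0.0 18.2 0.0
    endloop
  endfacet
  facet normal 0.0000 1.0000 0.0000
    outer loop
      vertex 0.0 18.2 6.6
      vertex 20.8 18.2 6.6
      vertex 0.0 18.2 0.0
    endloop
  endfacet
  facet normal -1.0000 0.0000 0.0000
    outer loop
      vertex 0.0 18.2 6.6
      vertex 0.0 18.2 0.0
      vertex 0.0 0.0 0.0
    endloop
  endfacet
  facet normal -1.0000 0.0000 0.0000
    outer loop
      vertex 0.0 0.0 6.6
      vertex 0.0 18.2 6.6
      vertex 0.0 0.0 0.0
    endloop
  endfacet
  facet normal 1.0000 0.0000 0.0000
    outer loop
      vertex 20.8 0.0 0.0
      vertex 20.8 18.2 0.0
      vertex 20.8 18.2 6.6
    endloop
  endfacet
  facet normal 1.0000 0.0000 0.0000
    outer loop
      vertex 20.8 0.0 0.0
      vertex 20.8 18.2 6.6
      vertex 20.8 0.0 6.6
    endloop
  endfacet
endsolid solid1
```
; perimeter-only toolpath
G21 ; units = mm
G90 ; absolute positioning
G28 ; home
; layer 1
G0 Z2.2
G0 X0.0 Y0.0
G1 X20.8 Y0.0
G1 X20.8 Y18.2
G1 X0.0 Y18.2
G1 X0.0 Y0.0
; layer 2
G0 Z4.4
G0 X0.0 Y0.0
G1 X20.8 Y0.0
G1 X20.8 Y18.2
G1 X0.0 Y18.2
G1 X0.0 Y0.0
; layer 3
G0 Z6.6
G0 X0.0 Y0.0
G1 X20.8 Y0.0
G1 X20.8 Y18.2
G1 X0.0 Y18.2
G1 X0.0 Y0.0
M2 ; end

The solid is a rectangular box, roughly 20.8 × 18.2 mm footprint and 6.6 mm tall. Slicing at Δz = 2.2 mm — 3 equal slices spanning the solid's height, so layer i sits at z = i·h/3 — gives 3 non-empty perimeters. Each is a 4-segment closed polygon; G0 lifts to the layer z and rapids to the start vertex, then G1 traces the edges.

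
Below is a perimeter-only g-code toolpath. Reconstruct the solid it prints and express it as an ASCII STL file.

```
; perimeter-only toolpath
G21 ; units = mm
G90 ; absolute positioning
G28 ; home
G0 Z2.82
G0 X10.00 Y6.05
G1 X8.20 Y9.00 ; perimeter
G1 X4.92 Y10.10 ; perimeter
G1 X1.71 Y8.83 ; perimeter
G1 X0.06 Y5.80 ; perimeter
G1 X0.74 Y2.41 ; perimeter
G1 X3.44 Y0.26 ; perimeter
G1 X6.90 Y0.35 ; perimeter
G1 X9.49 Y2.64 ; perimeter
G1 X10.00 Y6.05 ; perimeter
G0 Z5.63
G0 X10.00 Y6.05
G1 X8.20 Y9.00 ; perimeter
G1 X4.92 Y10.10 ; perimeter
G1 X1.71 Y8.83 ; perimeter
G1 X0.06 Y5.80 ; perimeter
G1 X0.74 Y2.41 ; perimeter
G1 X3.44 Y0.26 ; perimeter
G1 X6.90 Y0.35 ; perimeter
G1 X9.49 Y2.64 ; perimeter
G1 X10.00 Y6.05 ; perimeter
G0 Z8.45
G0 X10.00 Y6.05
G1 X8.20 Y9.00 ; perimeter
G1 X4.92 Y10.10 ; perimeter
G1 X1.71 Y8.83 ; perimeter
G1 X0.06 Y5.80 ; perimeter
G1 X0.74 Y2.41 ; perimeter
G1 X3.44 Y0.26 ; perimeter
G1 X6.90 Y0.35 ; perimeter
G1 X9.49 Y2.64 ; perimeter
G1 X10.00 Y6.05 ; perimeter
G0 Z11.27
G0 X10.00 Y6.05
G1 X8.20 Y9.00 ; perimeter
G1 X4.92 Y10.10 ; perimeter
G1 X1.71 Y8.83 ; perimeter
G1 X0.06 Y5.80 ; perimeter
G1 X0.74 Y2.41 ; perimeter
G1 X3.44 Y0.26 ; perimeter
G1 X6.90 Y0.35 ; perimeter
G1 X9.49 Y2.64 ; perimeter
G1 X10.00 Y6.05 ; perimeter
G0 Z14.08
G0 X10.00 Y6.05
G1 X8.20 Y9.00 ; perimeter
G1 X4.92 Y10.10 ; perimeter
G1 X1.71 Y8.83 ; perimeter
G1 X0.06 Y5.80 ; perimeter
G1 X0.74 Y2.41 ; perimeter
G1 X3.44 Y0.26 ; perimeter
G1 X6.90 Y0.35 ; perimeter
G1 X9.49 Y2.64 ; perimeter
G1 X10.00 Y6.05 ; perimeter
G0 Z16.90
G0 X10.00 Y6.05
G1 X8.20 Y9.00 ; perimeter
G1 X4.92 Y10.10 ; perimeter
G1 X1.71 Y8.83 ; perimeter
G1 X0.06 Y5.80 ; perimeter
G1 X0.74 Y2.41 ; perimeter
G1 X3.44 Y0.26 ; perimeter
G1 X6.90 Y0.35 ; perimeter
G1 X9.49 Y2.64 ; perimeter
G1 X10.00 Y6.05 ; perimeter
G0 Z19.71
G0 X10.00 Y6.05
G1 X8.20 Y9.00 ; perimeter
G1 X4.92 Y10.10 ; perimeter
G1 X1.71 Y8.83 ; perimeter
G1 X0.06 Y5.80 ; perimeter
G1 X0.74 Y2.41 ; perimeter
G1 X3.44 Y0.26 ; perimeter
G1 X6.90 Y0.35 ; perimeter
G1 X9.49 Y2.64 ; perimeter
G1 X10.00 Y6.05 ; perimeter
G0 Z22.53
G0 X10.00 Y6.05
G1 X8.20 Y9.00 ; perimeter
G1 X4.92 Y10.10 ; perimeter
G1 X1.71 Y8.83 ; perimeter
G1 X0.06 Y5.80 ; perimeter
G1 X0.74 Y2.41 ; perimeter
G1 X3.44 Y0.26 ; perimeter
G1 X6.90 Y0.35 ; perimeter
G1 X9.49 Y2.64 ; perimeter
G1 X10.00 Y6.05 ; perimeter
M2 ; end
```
solid part
  facet normal 0.0000 0.0000 -1.0000
    outer loop
      vertex 4.92 10.10 0.00
      vertex 8.20 9.00 0.00
      vertex 10.00 6.05 0.00
    endloop
  endfacet
  facet normal 0.0000 0.0000 -1.0000
    outer loop
      vertex 1.71 8.83 0.00
      vertex 4.92 10.10 0.00
      vertex 10.00 6.05 0.00
    endloop
  endfacet
  facet normal 0.0000 0.0000 -1.0000
    outer loop
      vertex 0.06 5.80 0.00
      vertex 1.71 8.83 0.00
      vertex 10.00 6.05 0.00
    endloop
  endfacet
  facet normal 0.0000 0.0000 -1.0000
    outer loop
      vertex 0.74 2.41 0.00
      vertex 0.06 5.80 0.00
      vertex 10.00 6.05 0.00
    endloop
  endfacet
  facet normal 0.0000 0.0000 -1.0000
    outer loop
      vertex 3.44 0.26 0.00
      vertex 0.74 2.41 0.00
      vertex 10.00 6.05 0.00
    endloop
  endfacet
  facet normal 0.0000 0.0000 -1.0000
    outer loop
      vertex 6.90 0.35 0.00
      vertex 3.44 0.26 0.00
      vertex 10.00 6.05 0.00
    endloop
  endfacet
  facet normal 0.0000 0.0000 -1.0000
    outer loop
      vertex 9.49 2.64 0.00
      vertex 6.90 0.35 0.00
      vertex 10.00 6.05 0.00
    endloop
  endfacet
  facet normal 0.0000 0.0000 1.0000
    outer loop
      vertex 10.00 6.05 22.53
      vertex 8.20 9.00 22.53
      vertex 4.92 10.10 22.53
    endloop
  endfacet
  facet normal 0.0000 0.0000 1.0000
    outer loop
      vertex 10.00 6.05 22.53
      vertex 4.92 10.10 22.53
      vertex 1.71 8.83 22.53
    endloop
  endfacet
  facet normal 0.0000 0.0000 1.0000
    outer loop
      vertex 10.00 6.05 22.53
      vertex 1.71 8.83 22.53
      vertex 0.06 5.80 22.53
    endloop
  endfacet
  facet normal 0.0000 0.0000 1.0000
    outer loop
      vertex 10.00 6.05 22.53
      vertex 0.06 5.80 22.53
      vertex 0.74 2.41 22.53
    endloop
  endfacet
  facet normal 0.0000 0.0000 1.0000
    outer loop
      vertex 10.00 6.05 22.53
      vertex 0.74 2.41 22.53
      vertex 3.44 0.26 22.53
    endloop
  endfacet
  facet normal 0.0000 0.0000 1.0000
    outer loop
      vertex 10.00 6.05 22.53
      vertex 3.44 0.26 22.53
      vertex 6.90 0.35 22.53
    endloop
  endfacet
  facet normal 0.0000 0.0000 1.0000
    outer loop
      vertex 10.00 6.05 22.53
      vertex 6.90 0.35 22.53
      vertex 9.49 2.64 22.53
    endloop
  endfacet
  facet normal 0.8536 0.5209 0.0000
    outer loop
      vertex 10.00 6.05 0.00
      vertex 8.20 9.00 0.00
      vertex 8.20 9.00 22.53
    endloop
  endfacet
  facet normal 0.8536 0.5209 0.0000
    outer loop
      vertex 10.00 6.05 0.00
      vertex 8.20 9.00 22.53
      vertex 10.00 6.05 22.53
    endloop
  endfacet
  facet normal 0.3180 0.9481 0.0000
    outer loop
      vertex 8.20 9.00 0.00
      vertex 4.92 10.10 0.00
      vertex 4.92 10.10 22.53
    endloop
  endfacet
  facet normal 0.3180 0.9481 0.0000
    outer loop
      vertex 8.20 9.00 0.00
      vertex 4.92 10.10 22.53
      vertex 8.20 9.00 22.53
    endloop
  endfacet
  facet normal -0.3679 0.9299 0.0000
    outer loop
      vertex 4.92 10.10 0.00
      vertex 1.71 8.83 0.00
      vertex 1.71 8.83 22.53
    endloop
  endfacet
  facet normal -0.3679 0.9299 0.0000
    outer loop
      vertex 4.92 10.10 0.00
      vertex 1.71 8.83 22.53
      vertex 4.92 10.10 22.53
    endloop
  endfacet
  facet normal -0.8782 0.4782 0.0000
    outer loop
      vertex 1.71 8.83 0.00
      vertex 0.06 5.80 0.00
      vertex 0.06 5.80 22.53
    endloop
  endfacet
  facet normal -0.8782 0.4782 0.0000
    outer loop
      vertex 1.71 8.83 0.00
      vertex 0.06 5.80 22.53
      vertex 1.71 8.83 22.53
    endloop
  endfacet
  facet normal -0.9805 -0.1967 0.0000
    outer loop
      vertex 0.06 5.80 0.00
      vertex 0.74 2.41 0.00
      vertex 0.74 2.41 22.53
    endloop
  endfacet
  facet normal -0.9805 -0.1967 0.0000
    outer loop
      vertex 0.06 5.80 0.00
      vertex 0.74 2.41 22.53
      vertex 0.06 5.80 22.53
    endloop
  endfacet
  facet normal -0.6229 -0.7823 0.0000
    outer loop
      vertex 0.74 2.41 0.00
      vertex 3.44 0.26 0.00
      vertex 3.44 0.26 22.53
    endloop
  endfacet
  facet normal -0.6229 -0.7823 0.0000
    outer loop
      vertex 0.74 2.41 0.00
      vertex 3.44 0.26 22.53
      vertex 0.74 2.41 22.53
    endloop
  endfacet
  facet normal 0.0260 -0.9997 0.0000
    outer loop
      vertex 3.44 0.26 0.00
      vertex 6.90 0.35 0.00
      vertex 6.90 0.35 22.53
    endloop
  endfacet
  facet normal 0.0260 -0.9997 0.0000
    outer loop
      vertex 3.44 0.26 0.00
      vertex 6.90 0.35 22.53
      vertex 3.44 0.26 22.53
    endloop
  endfacet
  facet normal 0.6624 -0.7492 0.0000
    outer loop
      vertex 6.90 0.35 0.00
      vertex 9.49 2.64 0.00
      vertex 9.49 2.64 22.53
    endloop
  endfacet
  facet normal 0.6624 -0.7492 0.0000
    outer loop
      vertex 6.90 0.35 0.00
      vertex 9.49 2.64 22.53
      vertex 6.90 0.35 22.53
    endloop
  endfacet
  facet normal 0.9890 -0.1479 0.0000
    outer loop
      vertex 9.49 2.64 0.00
      vertex 10.00 6.05 0.00
      vertex 10.00 6.05 22.53
    endloop
  endfacet
  facet normal 0.9890 -0.1479 0.0000
    outer loop
      vertex 9.49 2.64 0.00
      vertex 10.00 6.05 22.53
      vertex 9.49 2.64 22.53
    endloop
  endfacet
endsolid part

The G0 Z moves step by Δz≈2.82 mm. Every layer's G1 loop is the same polygon, so the solid is a straight extrusion of it from z=0 to z≈22.5. Closing with flat bottom and top caps and triangulating gives 32 facets — a regular 9-sided prism (a cylinder approximated with 9 flat sides), circumscribed radius ≈ 5.05 mm, height ≈ 22.5 mm.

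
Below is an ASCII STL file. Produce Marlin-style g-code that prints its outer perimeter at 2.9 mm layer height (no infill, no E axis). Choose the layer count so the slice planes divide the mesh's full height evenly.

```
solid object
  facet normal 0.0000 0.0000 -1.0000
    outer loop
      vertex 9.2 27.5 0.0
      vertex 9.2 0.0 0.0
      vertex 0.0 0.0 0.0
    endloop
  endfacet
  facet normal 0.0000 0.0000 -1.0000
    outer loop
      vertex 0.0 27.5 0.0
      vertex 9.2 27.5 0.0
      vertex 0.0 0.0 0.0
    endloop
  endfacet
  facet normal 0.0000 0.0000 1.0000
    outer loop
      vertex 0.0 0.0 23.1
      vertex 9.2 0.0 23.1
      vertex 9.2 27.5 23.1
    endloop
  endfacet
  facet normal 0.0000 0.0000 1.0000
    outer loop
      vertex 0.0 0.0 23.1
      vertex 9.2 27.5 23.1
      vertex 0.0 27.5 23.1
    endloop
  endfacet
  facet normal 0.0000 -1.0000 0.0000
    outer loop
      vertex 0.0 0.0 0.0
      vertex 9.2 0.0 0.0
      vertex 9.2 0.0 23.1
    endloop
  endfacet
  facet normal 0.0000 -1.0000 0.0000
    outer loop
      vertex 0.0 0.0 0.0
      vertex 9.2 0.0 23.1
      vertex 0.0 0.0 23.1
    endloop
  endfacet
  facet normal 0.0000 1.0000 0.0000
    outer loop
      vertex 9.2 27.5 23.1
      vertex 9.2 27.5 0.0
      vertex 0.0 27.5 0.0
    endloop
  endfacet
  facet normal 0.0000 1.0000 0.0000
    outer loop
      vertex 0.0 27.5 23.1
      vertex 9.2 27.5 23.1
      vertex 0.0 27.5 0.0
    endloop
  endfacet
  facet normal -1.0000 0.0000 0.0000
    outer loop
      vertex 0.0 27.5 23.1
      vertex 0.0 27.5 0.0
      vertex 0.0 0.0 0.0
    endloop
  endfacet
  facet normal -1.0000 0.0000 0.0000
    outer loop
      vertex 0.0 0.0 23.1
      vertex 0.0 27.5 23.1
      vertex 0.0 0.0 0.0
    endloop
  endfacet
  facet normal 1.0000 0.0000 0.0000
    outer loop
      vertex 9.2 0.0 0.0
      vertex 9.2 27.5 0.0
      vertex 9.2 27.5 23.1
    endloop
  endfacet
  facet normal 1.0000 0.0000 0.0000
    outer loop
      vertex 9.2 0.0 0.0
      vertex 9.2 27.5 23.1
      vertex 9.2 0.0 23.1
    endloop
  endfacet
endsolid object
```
; perimeter-only toolpath
G21 ; units = mm
G90 ; absolute positioning
G28 ; home
; layer 1
G0 Z2.9
G0 X0.0 Y0.0
G1 X9.2 Y0.0
G1 X9.2 Y27.5
G1 X0.0 Y27.5
G1 X0.0 Y0.0
; layer 2
G0 Z5.8
G0 X0.0 Y0.0
G1 X9.2 Y0.0
G1 X9.2 Y27.5
G1 X0.0 Y27.5
G1 X0.0 Y0.0
; layer 3
G0 Z8.7
G0 X0.0 Y0.0
G1 X9.2 Y0.0
G1 X9.2 Y27.5
G1 X0.0 Y27.5
G1 X0.0 Y0.0
; layer 4
G0 Z11.6
G0 X0.0 Y0.0
G1 X9.2 Y0.0
G1 X9.2 Y27.5
G1 X0.0 Y27.5
G1 X0.0 Y0.0
; layer 5
G0 Z14.4
G0 X0.0 Y0.0
G1 X9.2 Y0.0
G1 X9.2 Y27.5
G1 X0.0 Y27.5
G1 X0.0 Y0.0
; layer 6
G0 Z17.3
G0 X0.0 Y0.0
G1 X9.2 Y0.0
G1 X9.2 Y27.5
G1 X0.0 Y27.5
G1 X0.0 Y0.0
; layer 7
G0 Z20.2
G0 X0.0 Y0.0
G1 X9.2 Y0.0
G1 X9.2 Y27.5
G1 X0.0 Y27.5
G1 X0.0 Y0.0
; layer 8
G0 Z23.1
G0 X0.0 Y0.0
G1 X9.2 Y0.0
G1 X9.2 Y27.5
G1 X0.0 Y27.5
G1 X0.0 Y0.0
M2 ; end

The solid is a rectangular box, roughly 9.2 × 27.5 mm footprint and 23.1 mm tall. Slicing at Δz = 2.9 mm — 8 equal slices spanning the solid's height, so layer i sits at z = i·h/8 — gives 8 non-empty perimeters. Each is a 4-segment closed polygon; G0 lifts to the layer z and rapids to the start vertex, then G1 traces the edges.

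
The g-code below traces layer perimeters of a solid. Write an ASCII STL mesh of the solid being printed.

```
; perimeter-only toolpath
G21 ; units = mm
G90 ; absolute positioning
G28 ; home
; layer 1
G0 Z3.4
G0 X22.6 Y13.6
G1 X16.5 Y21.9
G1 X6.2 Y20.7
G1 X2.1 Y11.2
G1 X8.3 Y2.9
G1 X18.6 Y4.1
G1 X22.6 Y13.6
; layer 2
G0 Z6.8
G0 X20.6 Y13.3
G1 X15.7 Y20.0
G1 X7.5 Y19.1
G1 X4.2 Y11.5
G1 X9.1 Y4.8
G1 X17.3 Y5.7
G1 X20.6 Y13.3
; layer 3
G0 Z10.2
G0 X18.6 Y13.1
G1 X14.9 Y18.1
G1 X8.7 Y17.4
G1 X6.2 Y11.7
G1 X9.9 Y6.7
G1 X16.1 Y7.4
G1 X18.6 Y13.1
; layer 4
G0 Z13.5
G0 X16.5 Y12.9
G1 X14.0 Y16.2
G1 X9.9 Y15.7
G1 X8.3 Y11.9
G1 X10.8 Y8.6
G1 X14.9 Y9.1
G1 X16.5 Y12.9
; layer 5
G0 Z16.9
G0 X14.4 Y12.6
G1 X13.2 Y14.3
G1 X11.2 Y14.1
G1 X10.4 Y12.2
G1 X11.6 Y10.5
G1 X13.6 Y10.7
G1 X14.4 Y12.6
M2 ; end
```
solid part
  facet normal 0.0000 0.0000 -1.0000
    outer loop
      vertex 5.0 22.4 0.0
      vertex 17.3 23.8 0.0
      vertex 24.7 13.8 0.0
    endloop
  endfacet
  facet normal 0.0000 0.0000 -1.0000
    outer loop
      vertex 0.1 11.0 0.0
      vertex 5.0 22.4 0.0
      vertex 24.7 13.8 0.0
    endloop
  endfacet
  facet normal 0.0000 0.0000 -1.0000
    outer loop
      vertex 7.5 1.0 0.0
      vertex 0.1 11.0 0.0
      vertex 24.7 13.8 0.0
    endloop
  endfacet
  facet normal 0.0000 0.0000 -1.0000
    outer loop
      vertex 19.8 2.4 0.0
      vertex 7.5 1.0 0.0
      vertex 24.7 13.8 0.0
    endloop
  endfacet
  facet normal 0.7108 0.5260 0.4670
    outer loop
      vertex 24.7 13.8 0.0
      vertex 17.3 23.8 0.0
      vertex 12.4 12.4 20.3
    endloop
  endfacet
  facet normal -0.0999 0.8777 0.4688
    outer loop
      vertex 17.3 23.8 0.0
      vertex 5.0 22.4 0.0
      vertex 12.4 12.4 20.3
    endloop
  endfacet
  facet normal -0.8120 0.3490 0.4679
    outer loop
      vertex 5.0 22.4 0.0
      vertex 0.1 11.0 0.0
      vertex 12.4 12.4 20.3
    endloop
  endfacet
  facet normal -0.7108 -0.5260 0.4670
    outer loop
      vertex 0.1 11.0 0.0
      vertex 7.5 1.0 0.0
      vertex 12.4 12.4 20.3
    endloop
  endfacet
  facet normal 0.0999 -0.8777 0.4688
    outer loop
      vertex 7.5 1.0 0.0
      vertex 19.8 2.4 0.0
      vertex 12.4 12.4 20.3
    endloop
  endfacet
  facet normal 0.8120 -0.3490 0.4679
    outer loop
      vertex 19.8 2.4 0.0
      vertex 24.7 13.8 0.0
      vertex 12.4 12.4 20.3
    endloop
  endfacet
endsolid part

The G0 Z moves step by Δz≈3.4 mm. The G1 loops shrink linearly with z, so the solid tapers from its base footprint up to z≈20.3. Closing with a flat bottom cap and the tapered top and triangulating gives 10 facets — a regular 6-sided pyramid, base circumscribed radius ≈ 12.4 mm, apex at z ≈ 20.3 mm.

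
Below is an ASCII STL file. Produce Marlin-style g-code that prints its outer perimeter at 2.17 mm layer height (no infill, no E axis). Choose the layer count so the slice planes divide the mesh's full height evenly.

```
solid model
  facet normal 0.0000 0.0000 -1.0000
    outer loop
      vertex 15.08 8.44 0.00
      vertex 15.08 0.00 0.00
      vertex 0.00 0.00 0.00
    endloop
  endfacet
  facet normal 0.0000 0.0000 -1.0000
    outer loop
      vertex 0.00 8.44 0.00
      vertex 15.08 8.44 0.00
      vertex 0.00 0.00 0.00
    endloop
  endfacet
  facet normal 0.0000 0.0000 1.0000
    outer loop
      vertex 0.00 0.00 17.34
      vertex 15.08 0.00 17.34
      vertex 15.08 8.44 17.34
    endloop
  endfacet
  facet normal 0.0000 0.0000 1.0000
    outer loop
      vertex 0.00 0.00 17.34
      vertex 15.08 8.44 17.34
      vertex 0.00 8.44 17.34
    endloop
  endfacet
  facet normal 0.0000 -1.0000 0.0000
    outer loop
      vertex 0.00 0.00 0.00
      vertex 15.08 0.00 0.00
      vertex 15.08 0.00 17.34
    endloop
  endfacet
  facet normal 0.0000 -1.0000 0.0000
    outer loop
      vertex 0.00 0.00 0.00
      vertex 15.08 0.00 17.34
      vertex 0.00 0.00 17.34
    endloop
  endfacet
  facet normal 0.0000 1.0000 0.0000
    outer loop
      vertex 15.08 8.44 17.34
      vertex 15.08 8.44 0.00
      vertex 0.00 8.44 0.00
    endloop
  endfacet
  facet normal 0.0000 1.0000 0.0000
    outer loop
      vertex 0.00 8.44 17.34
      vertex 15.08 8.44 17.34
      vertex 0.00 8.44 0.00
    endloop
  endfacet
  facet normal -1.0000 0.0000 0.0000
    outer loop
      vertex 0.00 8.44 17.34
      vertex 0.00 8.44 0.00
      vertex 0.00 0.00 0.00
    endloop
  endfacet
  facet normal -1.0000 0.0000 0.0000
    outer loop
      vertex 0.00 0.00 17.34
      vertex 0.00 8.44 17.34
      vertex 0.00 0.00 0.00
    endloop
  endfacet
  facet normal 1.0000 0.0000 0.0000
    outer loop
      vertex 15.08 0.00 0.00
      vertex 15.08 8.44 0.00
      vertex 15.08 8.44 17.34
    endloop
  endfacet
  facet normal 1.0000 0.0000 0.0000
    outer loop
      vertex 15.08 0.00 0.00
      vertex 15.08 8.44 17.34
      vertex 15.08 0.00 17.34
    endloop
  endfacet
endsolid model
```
; perimeter-only toolpath
G21 ; units = mm
G90 ; absolute positioning
G28 ; home
; layer 1
G0 Z2.17
G0 X0.00 Y0.00
G1 X15.08 Y0.00
G1 X15.08 Y8.44
G1 X0.00 Y8.44
G1 X0.00 Y0.00
; layer 2
G0 Z4.33
G0 X0.00 Y0.00
G1 X15.08 Y0.00
G1 X15.08 Y8.44
G1 X0.00 Y8.44
G1 X0.00 Y0.00
; layer 3
G0 Z6.50
G0 X0.00 Y0.00
G1 X15.08 Y0.00
G1 X15.08 Y8.44
G1 X0.00 Y8.44
G1 X0.00 Y0.00
; layer 4
G0 Z8.67
G0 X0.00 Y0.00
G1 X15.08 Y0.00
G1 X15.08 Y8.44
G1 X0.00 Y8.44
G1 X0.00 Y0.00
; layer 5
G0 Z10.84
G0 X0.00 Y0.00
G1 X15.08 Y0.00
G1 X15.08 Y8.44
G1 X0.00 Y8.44
G1 X0.00 Y0.00
; layer 6
G0 Z13.00
G0 X0.00 Y0.00
G1 X15.08 Y0.00
G1 X15.08 Y8.44
G1 X0.00 Y8.44
G1 X0.00 Y0.00
; layer 7
G0 Z15.17
G0 X0.00 Y0.00
G1 X15.08 Y0.00
G1 X15.08 Y8.44
G1 X0.00 Y8.44
G1 X0.00 Y0.00
; layer 8
G0 Z17.34
G0 X0.00 Y0.00
G1 X15.08 Y0.00
G1 X15.08 Y8.44
G1 X0.00 Y8.44
G1 X0.00 Y0.00
M2 ; end

The solid is a rectangular box, roughly 15.1 × 8.44 mm footprint and 17.3 mm tall. Slicing at Δz = 2.17 mm — 8 equal slices spanning the solid's height, so layer i sits at z = i·h/8 — gives 8 non-empty perimeters. Each is a 4-segment closed polygon; G0 lifts to the layer z and rapids to the start vertex, then G1 traces the edges.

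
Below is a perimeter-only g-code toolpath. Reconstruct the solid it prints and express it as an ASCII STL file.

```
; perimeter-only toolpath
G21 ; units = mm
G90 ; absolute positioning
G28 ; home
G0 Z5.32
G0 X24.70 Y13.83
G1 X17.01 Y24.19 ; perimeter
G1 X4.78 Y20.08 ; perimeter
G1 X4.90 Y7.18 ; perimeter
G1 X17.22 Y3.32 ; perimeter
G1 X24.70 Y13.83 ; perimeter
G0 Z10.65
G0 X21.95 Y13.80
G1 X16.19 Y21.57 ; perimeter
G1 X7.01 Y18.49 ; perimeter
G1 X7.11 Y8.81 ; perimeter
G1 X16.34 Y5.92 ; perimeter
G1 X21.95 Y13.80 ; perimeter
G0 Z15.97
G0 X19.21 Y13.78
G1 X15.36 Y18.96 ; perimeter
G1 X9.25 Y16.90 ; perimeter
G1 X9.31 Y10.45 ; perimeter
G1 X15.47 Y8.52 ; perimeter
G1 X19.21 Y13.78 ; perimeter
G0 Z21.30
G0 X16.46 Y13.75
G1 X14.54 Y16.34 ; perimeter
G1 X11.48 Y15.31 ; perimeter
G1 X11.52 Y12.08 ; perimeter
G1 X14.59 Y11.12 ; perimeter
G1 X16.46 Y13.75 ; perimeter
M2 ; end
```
solid part
  facet normal 0.0000 0.0000 -1.0000
    outer loop
      vertex 2.54 21.67 0.00
      vertex 17.83 26.81 0.00
      vertex 27.44 13.86 0.00
    endloop
  endfacet
  facet normal 0.0000 0.0000 -1.0000
    outer loop
      vertex 2.70 5.54 0.00
      vertex 2.54 21.67 0.00
      vertex 27.44 13.86 0.00
    endloop
  endfacet
  facet normal 0.0000 0.0000 -1.0000
    outer loop
      vertex 18.09 0.72 0.00
      vertex 2.70 5.54 0.00
      vertex 27.44 13.86 0.00
    endloop
  endfacet
  facet normal 0.7412 0.5500 0.3849
    outer loop
      vertex 27.44 13.86 0.00
      vertex 17.83 26.81 0.00
      vertex 13.72 13.72 26.62
    endloop
  endfacet
  facet normal -0.2941 0.8749 0.3848
    outer loop
      vertex 17.83 26.81 0.00
      vertex 2.54 21.67 0.00
      vertex 13.72 13.72 26.62
    endloop
  endfacet
  facet normal -0.9229 -0.0092 0.3849
    outer loop
      vertex 2.54 21.67 0.00
      vertex 2.70 5.54 0.00
      vertex 13.72 13.72 26.62
    endloop
  endfacet
  facet normal -0.2759 -0.8808 0.3849
    outer loop
      vertex 2.70 5.54 0.00
      vertex 18.09 0.72 0.00
      vertex 13.72 13.72 26.62
    endloop
  endfacet
  facet normal 0.7520 -0.5351 0.3848
    outer loop
      vertex 18.09 0.72 0.00
      vertex 27.44 13.86 0.00
      vertex 13.72 13.72 26.62
    endloop
  endfacet
endsolid part

The G0 Z moves step by Δz≈5.32 mm. The G1 loops shrink linearly with z, so the solid tapers from its base footprint up to z≈26.6. Closing with a flat bottom cap and the tapered top and triangulating gives 8 facets — a regular 5-sided pyramid, base circumscribed radius ≈ 13.7 mm, apex at z ≈ 26.6 mm.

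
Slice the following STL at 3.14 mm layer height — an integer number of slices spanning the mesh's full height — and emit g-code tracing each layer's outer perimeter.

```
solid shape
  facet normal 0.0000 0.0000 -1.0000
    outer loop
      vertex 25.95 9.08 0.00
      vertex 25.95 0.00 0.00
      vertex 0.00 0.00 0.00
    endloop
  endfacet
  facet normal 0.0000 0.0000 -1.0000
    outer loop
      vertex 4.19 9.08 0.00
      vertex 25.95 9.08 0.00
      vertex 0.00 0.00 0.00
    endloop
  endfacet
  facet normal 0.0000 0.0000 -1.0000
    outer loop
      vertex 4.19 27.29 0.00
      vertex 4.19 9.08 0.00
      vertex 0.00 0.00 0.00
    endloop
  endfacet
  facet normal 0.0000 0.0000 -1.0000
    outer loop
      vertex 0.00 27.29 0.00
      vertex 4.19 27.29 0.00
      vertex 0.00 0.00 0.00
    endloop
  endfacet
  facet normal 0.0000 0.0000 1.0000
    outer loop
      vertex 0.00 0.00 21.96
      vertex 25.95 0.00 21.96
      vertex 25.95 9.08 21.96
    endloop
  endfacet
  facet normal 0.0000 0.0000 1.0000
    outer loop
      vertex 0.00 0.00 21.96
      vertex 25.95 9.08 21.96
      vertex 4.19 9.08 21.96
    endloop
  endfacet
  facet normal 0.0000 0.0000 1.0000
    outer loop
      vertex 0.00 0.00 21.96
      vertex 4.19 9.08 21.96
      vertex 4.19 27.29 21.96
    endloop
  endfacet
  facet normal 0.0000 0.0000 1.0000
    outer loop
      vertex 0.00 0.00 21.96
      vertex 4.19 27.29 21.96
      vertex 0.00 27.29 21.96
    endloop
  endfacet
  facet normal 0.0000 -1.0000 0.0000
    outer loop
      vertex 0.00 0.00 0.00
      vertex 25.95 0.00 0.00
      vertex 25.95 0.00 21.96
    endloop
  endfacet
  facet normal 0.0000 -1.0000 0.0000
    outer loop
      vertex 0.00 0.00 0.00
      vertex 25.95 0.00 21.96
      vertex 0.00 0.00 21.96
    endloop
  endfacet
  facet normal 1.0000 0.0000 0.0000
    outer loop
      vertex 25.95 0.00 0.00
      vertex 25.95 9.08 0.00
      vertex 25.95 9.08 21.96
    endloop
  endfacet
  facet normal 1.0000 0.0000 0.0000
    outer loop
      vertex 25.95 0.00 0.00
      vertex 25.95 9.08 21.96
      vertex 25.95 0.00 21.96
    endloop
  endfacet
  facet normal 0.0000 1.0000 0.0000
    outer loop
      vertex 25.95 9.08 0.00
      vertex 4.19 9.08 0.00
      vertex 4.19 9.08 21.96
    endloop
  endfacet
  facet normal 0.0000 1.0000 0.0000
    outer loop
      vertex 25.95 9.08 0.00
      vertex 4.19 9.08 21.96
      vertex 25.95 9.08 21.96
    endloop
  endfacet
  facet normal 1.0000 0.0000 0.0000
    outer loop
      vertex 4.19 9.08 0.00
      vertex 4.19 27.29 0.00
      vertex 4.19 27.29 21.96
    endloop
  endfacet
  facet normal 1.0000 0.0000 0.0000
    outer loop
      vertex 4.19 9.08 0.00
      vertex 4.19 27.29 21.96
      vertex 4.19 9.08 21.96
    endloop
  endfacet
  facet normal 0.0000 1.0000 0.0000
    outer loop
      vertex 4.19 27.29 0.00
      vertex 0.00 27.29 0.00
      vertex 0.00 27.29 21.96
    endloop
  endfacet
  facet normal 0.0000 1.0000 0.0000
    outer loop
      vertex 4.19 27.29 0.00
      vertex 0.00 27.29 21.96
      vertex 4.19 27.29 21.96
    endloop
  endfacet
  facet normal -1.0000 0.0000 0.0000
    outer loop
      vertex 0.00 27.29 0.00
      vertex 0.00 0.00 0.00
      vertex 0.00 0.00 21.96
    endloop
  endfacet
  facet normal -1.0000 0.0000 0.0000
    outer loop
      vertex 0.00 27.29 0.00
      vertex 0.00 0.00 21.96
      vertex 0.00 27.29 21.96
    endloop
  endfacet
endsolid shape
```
; perimeter-only toolpath
G21 ; units = mm
G90 ; absolute positioning
G28 ; home
; layer 1
G0 Z3.14
G0 X0.00 Y0.00
G1 X25.95 Y0.00
G1 X25.95 Y9.08
G1 X4.19 Y9.08
G1 X4.19 Y27.29
G1 X0.00 Y27.29
G1 X0.00 Y0.00
; layer 2
G0 Z6.27
G0 X0.00 Y0.00
G1 X25.95 Y0.00
G1 X25.95 Y9.08
G1 X4.19 Y9.08
G1 X4.19 Y27.29
G1 X0.00 Y27.29
G1 X0.00 Y0.00
; layer 3
G0 Z9.41
G0 X0.00 Y0.00
G1 X25.95 Y0.00
G1 X25.95 Y9.08
G1 X4.19 Y9.08
G1 X4.19 Y27.29
G1 X0.00 Y27.29
G1 X0.00 Y0.00
; layer 4
G0 Z12.55
G0 X0.00 Y0.00
G1 X25.95 Y0.00
G1 X25.95 Y9.08
G1 X4.19 Y9.08
G1 X4.19 Y27.29
G1 X0.00 Y27.29
G1 X0.00 Y0.00
; layer 5
G0 Z15.69
G0 X0.00 Y0.00
G1 X25.95 Y0.00
G1 X25.95 Y9.08
G1 X4.19 Y9.08
G1 X4.19 Y27.29
G1 X0.00 Y27.29
G1 X0.00 Y0.00
; layer 6
G0 Z18.82
G0 X0.00 Y0.00
G1 X25.95 Y0.00
G1 X25.95 Y9.08
G1 X4.19 Y9.08
G1 X4.19 Y27.29
G1 X0.00 Y27.29
G1 X0.00 Y0.00
; layer 7
G0 Z21.96
G0 X0.00 Y0.00
G1 X25.95 Y0.00
G1 X25.95 Y9.08
G1 X4.19 Y9.08
G1 X4.19 Y27.29
G1 X0.00 Y27.29
G1 X0.00 Y0.00
M2 ; end

The solid is an L-shaped prism: outer 25.9 × 27.3 mm, arm thicknesses ≈ 9.08 mm (horizontal) and 4.19 mm (vertical), extruded 22 mm in z. Slicing at Δz = 3.14 mm — 7 equal slices spanning the solid's height, so layer i sits at z = i·h/7 — gives 7 non-empty perimeters. Each is a 6-segment closed polygon; G0 lifts to the layer z and rapids to the start vertex, then G1 traces the edges.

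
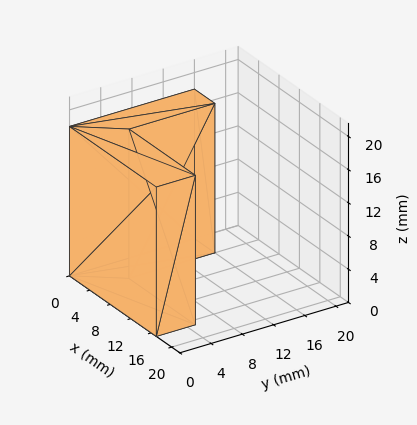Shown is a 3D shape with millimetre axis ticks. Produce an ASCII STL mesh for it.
Reading the render: the shape is an L-shaped prism: outer 17 × 16 mm, arm thicknesses ≈ 5 mm (horizontal) and 4 mm (vertical), extruded 18 mm in z (dimensions read to the nearest mm from the axis ticks). For the STL, each face is triangulated and given an outward normal.

solid part
  facet normal 0.0000 0.0000 -1.0000
    outer loop
      vertex 17.000 5.000 0.000
      vertex 17.000 0.000 0.000
      vertex 0.000 0.000 0.000
    endloop
  endfacet
  facet normal 0.0000 0.0000 -1.0000
    outer loop
      vertex 4.000 5.000 0.000
      vertex 17.000 5.000 0.000
      vertex 0.000 0.000 0.000
    endloop
  endfacet
  facet normal 0.0000 0.0000 -1.0000
    outer loop
      vertex 4.000 16.000 0.000
      vertex 4.000 5.000 0.000
      vertex 0.000 0.000 0.000
    endloop
  endfacet
  facet normal 0.0000 0.0000 -1.0000
    outer loop
      vertex 0.000 16.000 0.000
      vertex 4.000 16.000 0.000
      vertex 0.000 0.000 0.000
    endloop
  endfacet
  facet normal 0.0000 0.0000 1.0000
    outer loop
      vertex 0.000 0.000 18.000
      vertex 17.000 0.000 18.000
      vertex 17.000 5.000 18.000
    endloop
  endfacet
  facet normal 0.0000 0.0000 1.0000
    outer loop
      vertex 0.000 0.000 18.000
      vertex 17.000 5.000 18.000
      vertex 4.000 5.000 18.000
    endloop
  endfacet
  facet normal 0.0000 0.0000 1.0000
    outer loop
      vertex 0.000 0.000 18.000
      vertex 4.000 5.000 18.000
      vertex 4.000 16.000 18.000
    endloop
  endfacet
  facet normal 0.0000 0.0000 1.0000
    outer loop
      vertex 0.000 0.000 18.000
      vertex 4.000 16.000 18.000
      vertex 0.000 16.000 18.000
    endloop
  endfacet
  facet normal 0.0000 -1.0000 0.0000
    outer loop
      vertex 0.000 0.000 0.000
      vertex 17.000 0.000 0.000
      vertex 17.000 0.000 18.000
    endloop
  endfacet
  facet normal 0.0000 -1.0000 0.0000
    outer loop
      vertex 0.000 0.000 0.000
      vertex 17.000 0.000 18.000
      vertex 0.000 0.000 18.000
    endloop
  endfacet
  facet normal 1.0000 0.0000 0.0000
    outer loop
      vertex 17.000 0.000 0.000
      vertex 17.000 5.000 0.000
      vertex 17.000 5.000 18.000
    endloop
  endfacet
  facet normal 1.0000 0.0000 0.0000
    outer loop
      vertex 17.000 0.000 0.000
      vertex 17.000 5.000 18.000
      vertex 17.000 0.000 18.000
    endloop
  endfacet
  facet normal 0.0000 1.0000 0.0000
    outer loop
      vertex 17.000 5.000 0.000
      vertex 4.000 5.000 0.000
      vertex 4.000 5.000 18.000
    endloop
  endfacet
  facet normal 0.0000 1.0000 0.0000
    outer loop
      vertex 17.000 5.000 0.000
      vertex 4.000 5.000 18.000
      vertex 17.000 5.000 18.000
    endloop
  endfacet
  facet normal 1.0000 0.0000 0.0000
    outer loop
      vertex 4.000 5.000 0.000
      vertex 4.000 16.000 0.000
      vertex 4.000 16.000 18.000
    endloop
  endfacet
  facet normal 1.0000 0.0000 0.0000
    outer loop
      vertex 4.000 5.000 0.000
      vertex 4.000 16.000 18.000
      vertex 4.000 5.000 18.000
    endloop
  endfacet
  facet normal 0.0000 1.0000 0.0000
    outer loop
      vertex 4.000 16.000 0.000
      vertex 0.000 16.000 0.000
      vertex 0.000 16.000 18.000
    endloop
  endfacet
  facet normal 0.0000 1.0000 0.0000
    outer loop
      vertex 4.000 16.000 0.000
      vertex 0.000 16.000 18.000
      vertex 4.000 16.000 18.000
    endloop
  endfacet
  facet normal -1.0000 0.0000 0.0000
    outer loop
      vertex 0.000 16.000 0.000
      vertex 0.000 0.000 0.000
      vertex 0.000 0.000 18.000
    endloop
  endfacet
  facet normal -1.0000 0.0000 0.0000
    outer loop
      vertex 0.000 16.000 0.000
      vertex 0.000 0.000 18.000
      vertex 0.000 16.000 18.000
    endloop
  endfacet
endsolid part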